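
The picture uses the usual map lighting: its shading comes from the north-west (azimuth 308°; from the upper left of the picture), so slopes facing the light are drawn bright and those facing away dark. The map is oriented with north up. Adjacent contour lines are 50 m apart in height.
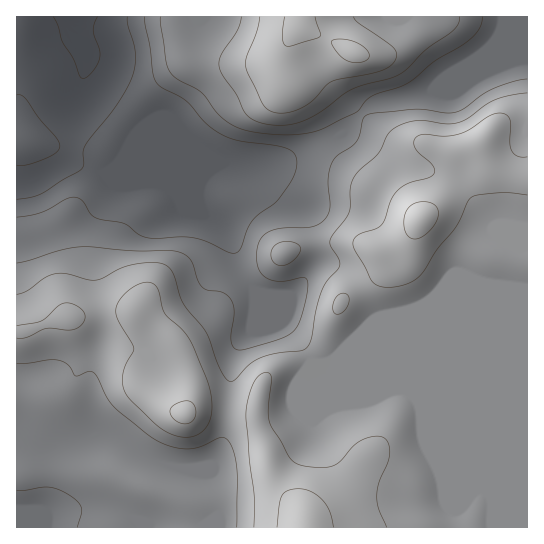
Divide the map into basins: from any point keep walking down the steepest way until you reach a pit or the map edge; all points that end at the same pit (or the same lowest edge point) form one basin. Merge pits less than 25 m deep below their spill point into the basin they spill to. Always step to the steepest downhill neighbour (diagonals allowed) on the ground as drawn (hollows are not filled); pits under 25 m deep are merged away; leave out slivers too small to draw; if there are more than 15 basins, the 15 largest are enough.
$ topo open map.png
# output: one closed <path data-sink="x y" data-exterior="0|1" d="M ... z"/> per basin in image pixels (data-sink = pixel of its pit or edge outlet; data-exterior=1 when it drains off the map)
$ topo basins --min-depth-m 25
<path data-sink="77 17" data-exterior="1" d="M418 16l-402 1 0 314 13 0 36-14 12 0 26-5 23 0 8-1 3-3-1 7 4 14 0 22-4 15 0 11 4 10 19 16 23 10 11-2 22 0 14 2 28-1 2 18 12 44 6 12 24 25 4 17 223-1 0-406-18 0-9 3-7 4-16 17-15 4-18 0-22-6-24-2-17-9-20-17-14-16-11-20 2-13 8-13 7-1 12 4 15 0 16-7 19-16 3-6z"/><path data-sink="17 510" data-exterior="1" d="M135 309l-9 3-23 0-26 5-12 0-36 14-13 2 0 194 287 1 1-10-3-7-24-25-6-12-12-44-2-18-28 1-14-2-22 0-11 2-23-10-19-16-4-10 0-11 4-15 0-22z"/><path data-sink="502 17" data-exterior="1" d="M527 16l-108 0 0 11-3 6-19 16-16 7-15 0-12-4-7 1-10 17 2 13 9 16 9 11 18 17 18 12 13 4 17 0 22 6 18 0 12-2 23-22 12-4 18-2z"/>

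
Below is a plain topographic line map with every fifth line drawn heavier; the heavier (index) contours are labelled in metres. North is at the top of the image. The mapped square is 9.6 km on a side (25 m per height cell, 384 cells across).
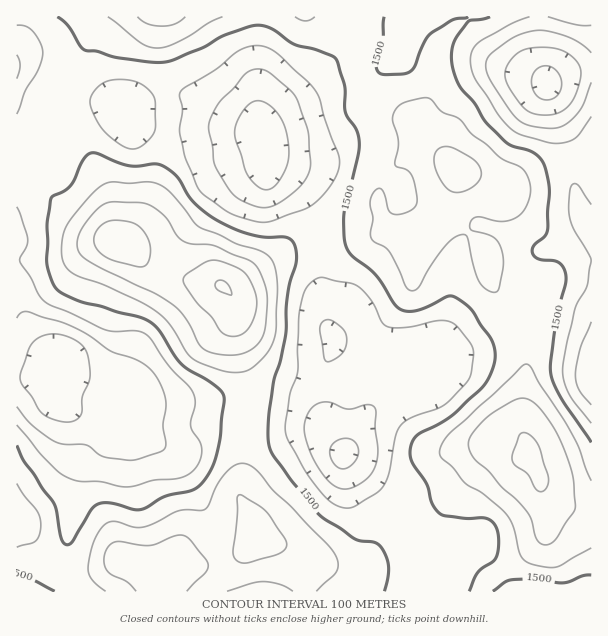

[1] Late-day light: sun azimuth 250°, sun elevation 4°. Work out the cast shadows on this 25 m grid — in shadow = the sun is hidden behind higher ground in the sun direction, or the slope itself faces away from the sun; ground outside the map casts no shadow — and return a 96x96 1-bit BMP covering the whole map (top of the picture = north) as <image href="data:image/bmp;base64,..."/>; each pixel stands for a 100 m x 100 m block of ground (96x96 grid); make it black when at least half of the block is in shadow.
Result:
<image width="96" height="96" href="data:image/bmp;base64,Qk2+BAAAAAAAAD4AAAAoAAAAYAAAAGAAAAABAAEAAAAAAIAEAAATCwAAEwsAAAIAAAAAAAAA////AAAAAAAAAAAfAAB4BxAAwAAAAAAfgAB/x/gAwAAAAAA/4AA/x/gAAAAAAAAf8AA///wAAAgAAAAf8AA///4AABwCAA4f8AB///4AABgHgD8f8AD///4AABgPwH+f8B////4AADwfwH+f8D////4AAD8f4H/f8H////8AAH8/8P/P8H////+AAH8/8P/P4P/////AAD//+P/PwP////+AAD///f+Pgf////8AAH////+OAf////4AAH////+cA/////wAAH/////4A/////wAAP/////4B/////wAAP/////4B/////wAAP/////8B/////wAAP/////+B/////gAAf/////+A/////AAAf//////A////+AAA///////A////+AAA///////Af///8AAA//////+Af///8AAA//////8AP///+AAB//////4AP////AAB//////4AP////gAD//////wAP////4AD//////wAP////8AD//////gAP////8AD//////AAP////8AD/////+AAP////4AD////D4AAP///+AAD///8AAAAP///8AAB///4AAAAP///+AAB///4AAAAf///+AAB///wAAAAf////gAB///wAAAAf////gAB///wAAAAf////wAB///gAAAAf////gAA//+AAAAA////+AAA//4AAAAA////gAAA//gAAAAB////AAAA//AAAAAB////AAAAf+AAAAAB////AAAAf8AAAAAB////gAAAP8AAAAAB////gwAEP8AAAAAB////h8AeP+AAAAAD////h+A/P+AAAAAH////x+A/n8AAAAAP////x/A//8AAAEAf////5/A//8AAAPAf////5/B//8AAAfg/////++B//8AAA/4//////+B//8AAB////////+B//8AAD////////+B//8AAH/////////Af/8AAP////////vgH/8AAP////////n4D/8AAP////////x4D/8AAP////////wAD/8AAP////////wAD/8AAP//////x/AAD/8AAP//////h8AAD/8AAP//////gwAAP/8GAP//////gAAc//8OAP//////wAAf//8OAf//////4AA///8eA///////8AA///8eB///////8AB///8MB///////+AD///8AD///////+AH///8AD///////4AH///8AH///////gAf///8AP/8////8AA////8AP/4////wAA////8B//4////gAB////8D//4///+AAA////8D//w///8AAA////8D//g///4AAAf///8B//AD//gAAAf///8A/+AAf/AAAAf///8AA4AAP+AAAAP///8AAAAAP8AAOAP///8AAAAAP4AAPgP///8AAAAAPwAAPwH///8AAAAAfgAAPwH///8AAAAAfAAAH4H///8AAAAAcAAAD4D///8AAAAHgAAMD8B///8AAAAPgAAcD8A///8AAAAPwAA+B8AB//AAAAAfwAB+B8AA/4A="/>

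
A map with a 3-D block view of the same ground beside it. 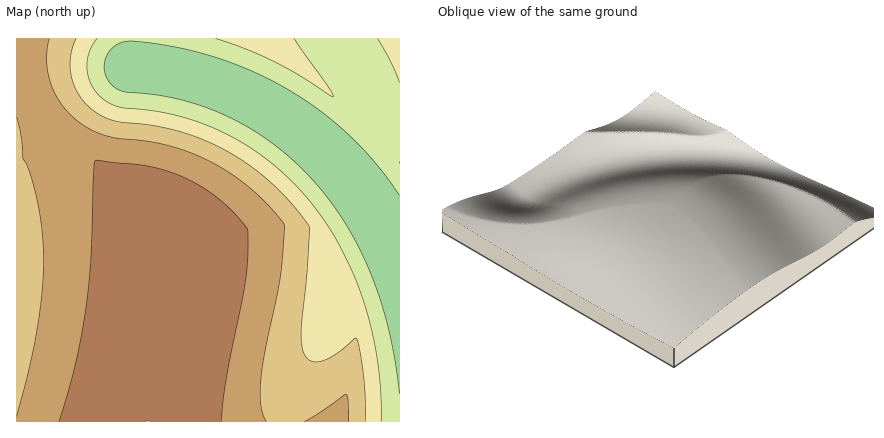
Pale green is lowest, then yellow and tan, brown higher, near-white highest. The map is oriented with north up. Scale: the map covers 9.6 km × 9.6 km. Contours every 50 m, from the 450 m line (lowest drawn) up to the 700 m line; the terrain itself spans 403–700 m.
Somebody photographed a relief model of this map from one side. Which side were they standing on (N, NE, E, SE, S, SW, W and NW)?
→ SW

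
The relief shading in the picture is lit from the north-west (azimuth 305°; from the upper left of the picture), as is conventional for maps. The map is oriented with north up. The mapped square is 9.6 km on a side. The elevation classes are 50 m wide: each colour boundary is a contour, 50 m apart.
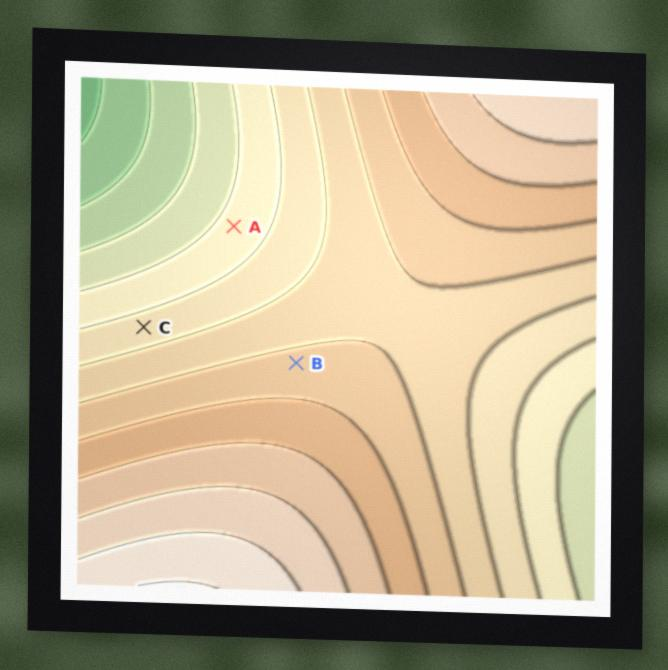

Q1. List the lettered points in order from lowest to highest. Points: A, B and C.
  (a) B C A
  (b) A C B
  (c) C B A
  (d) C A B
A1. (b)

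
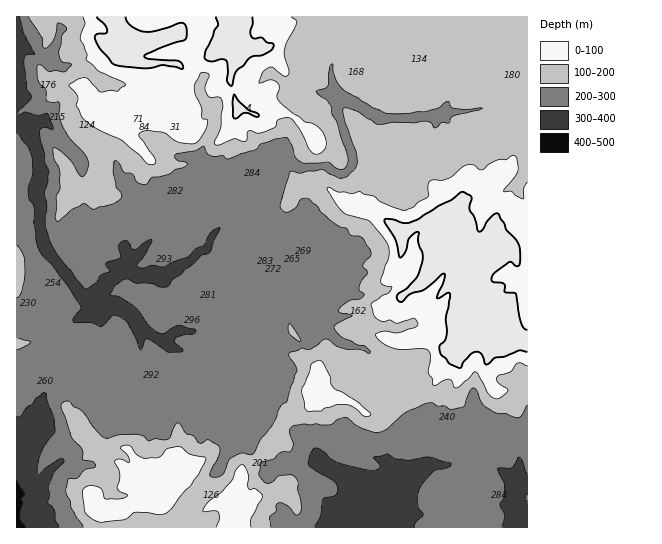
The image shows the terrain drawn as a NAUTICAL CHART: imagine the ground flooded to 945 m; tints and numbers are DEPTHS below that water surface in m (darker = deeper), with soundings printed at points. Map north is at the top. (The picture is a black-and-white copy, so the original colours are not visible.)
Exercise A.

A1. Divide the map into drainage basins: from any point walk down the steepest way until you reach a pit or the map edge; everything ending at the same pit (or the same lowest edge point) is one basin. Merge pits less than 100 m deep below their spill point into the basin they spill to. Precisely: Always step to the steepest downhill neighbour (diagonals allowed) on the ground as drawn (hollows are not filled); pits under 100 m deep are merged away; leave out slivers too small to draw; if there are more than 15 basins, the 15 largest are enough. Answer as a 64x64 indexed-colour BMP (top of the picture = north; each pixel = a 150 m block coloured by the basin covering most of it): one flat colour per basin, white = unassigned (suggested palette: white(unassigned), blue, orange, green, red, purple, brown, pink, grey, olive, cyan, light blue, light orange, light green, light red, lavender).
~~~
<image width="64" height="64" href="data:image/bmp;base64,Qk12CAAAAAAAAHYAAAAoAAAAQAAAAEAAAAABAAQAAAAAAAAIAAATCwAAEwsAABAAAAAAAAAA////ALR3HwAOf/8ALKAsACgn1gC9Z5QAS1aMAMJ34wB/f38AIr28AM++FwDox64AeLv/AIrfmACWmP8A1bDFABERERERERERERERERERMzMzMzMzMzMzMzMzMzMzMzMzEREREREREREREREREREzMzMzMzMzMzMzMzMzMzMzMzMREREREREREREREREREzMzMzMzMzMzMzMzMzMzMzMzMxERERERERERERERERETMzMzMzMzMzMzMzMzMzMzMzMzERERERERERERERERERMzMzMzMzMzMzMzMzMzMzMzMzMRERERERERERERERERETMzMzMzMzMzMzMzMzMzMzMzMxERERERERERERERERERMzMzMzMzMzMzMzMzMzMzMzMzEREREREREREiIREREREzMzMzMzMzMzMzMzMzMzMzMzMREREREREREiIiIiERIiIzMzMzMzMzMzMzMzMzMzMzMxEREREREREiIiIiIiIiIiMzMzMzMzMzMzMzMzMzMzMzEREREREiIiIiIiIiIiIiIiMzMzMzMzMzMzMzMzMzMzMREREREiIiIiIiIiIiIiIiIzMzMzMzMzMzMzMzMzMzMxEREREiIiIiIiIiIiIiIiIjMzMzMzMzMzMzMzMzMzMzEREREiIiIiIiIiIiIiIiIiIzMzMzMzMzMzMzMzMzMzMRERESIiIiIiIiIiIiIiIiIiIzMzMxETMzMzMzMzMzMxERESIiIiIiIiIiIiIiIiIiIiMzMxERETMzMzMzMzMzERERIiIiIiIiIiIiIiIiIiIiIzERERERETMzMzMzMxERERIiIiIiIiIiIiIiIiIiIiIiERERERERETMzMzERERERIiIiIiIiIiIiIiIiIiIiIiIREREREREREzMzMRERERIiIiIiIiIiIiIiIiIiIiIiIhERERERERETMzMxERESIiIiIiIiIiIiIiIiIiIiIiIiEREREREREREzMzERESIiIiIiIiIiIiIiIiIiIiIiIiIhERERERERERMzMRERIiIiIiIiIiIiIiIiIiIiIiIiIiERERERERERETMxEREiIiIiIiIiIiIiIiIiIiIiIiIiIhERERERERERERERESIiIiIiIiIiIiIiIiIiIiIiIiIiIREiERERERERERERIiIiIiIiIiIiIiIiIiIiIiIiIiIiIiIREREREREREREiIiIiIiIiIiIiIiIiIiIiIiIiIiIiIhERERERERERESIiIiIiIiIiIiIiIiIiIiIiIiIiIiIiERERERERERERIiIiIiIiIiIiIiIiIiIiIiIiIiIiIiIhEREREREREREiIiIiIiIiIiIiIiIiIiIiIiIiIiIiIiIRERERERERESIiIiIiIiIiIiIiIiIiIiIiIiIiIiIiIRERERERERERIiIiIiIiIiIiIiIiIiIiIiIiIiIiIiIhEREREREREREiIiIiIiIiIiIiIiIiIiIiIiIiIiIiIiERERERERERESIiIiIiIiIiIiIiIiIiIiIiIiIiIiIiIhERERERERERIiIiIiIiIiIiIiIiIiIiIiIiIiIiIiIiEREREREREREiIiIiIiIiIiIiIiIiIiIiIiIiIiIiIiIRERERERERESIiIiIiIiIiIiIiIiIiIiIiIiIiIiIiIhERERERERERIiIiIiIiIiIiIiIiIiIiIiIiIiIiIiIhEREREREREREiIiIiIiIiIiIiIiIiIiIiIiIiIiIiIhERERERERERESIiIiIiIiIiIiIiIiIiIiIiIiIiIiIRERERERERERERIiIiIiIiIiIiIiIiIiIiIiIiIiIhEREREREREREREREiIiIiIiIiIiIiIiIiIiIiIiIiIhERERERERERERERESIiIiIiIiIiIiIiIiIiIiIiIiIhERERERERERERERERIiIiIiIiIiIiIiIiIiIiIiIiIREREREREREREREREREiIiIiIiIiIiIiIiIiIiIiIiIhERERERERERERERERESIiIiIiIiIiIiIiIiIiIiIiIiERERERERERERERERERIiIiIiIiIiIiIiIiIiIiIiIiIREREREREREREREREREiIiIiIiIiIiIiIiIiIiIiIiIhERERERERERERERERESIiIiIiIiIiIiIiIiIiIiIiIiERERERERERERERERERIiIiIiIiIiIiIiESESIiIiIiIREREREREREREREREREiIiIiIiIRIiIiEREREiIiIiIRERERERERERERERERESIiIiIiERERERERERESIiIiERERERERERERERERERERIiIiIiEREREREREREREREhEREREREREREREREREREREiIiIiIRERERERERERERERERERERERERERERERERERESIiIiIhERERERERERERERERERERERERERERERERERERIiIiIiEREREREREREREREREREREREREREREREREREREiIiIiIRERERERERERERERERERERERERERERERERERESIiIiIiERERERERERERERERERERERERERERERERERERIiIiIiIiEREREREREREREREREREREREREREREREREREiIiIiIiIRERERERERERERERERERERERERERERERERESIiIiIiIRERERERERERERERERERERERERERERERERERIiIiEREREREREREREREREREREREREREREREREREREREiIhERERERERERERERERERERERERERERERERERERERESIhERERERERERERERERERERERERERERERERERERERER"/>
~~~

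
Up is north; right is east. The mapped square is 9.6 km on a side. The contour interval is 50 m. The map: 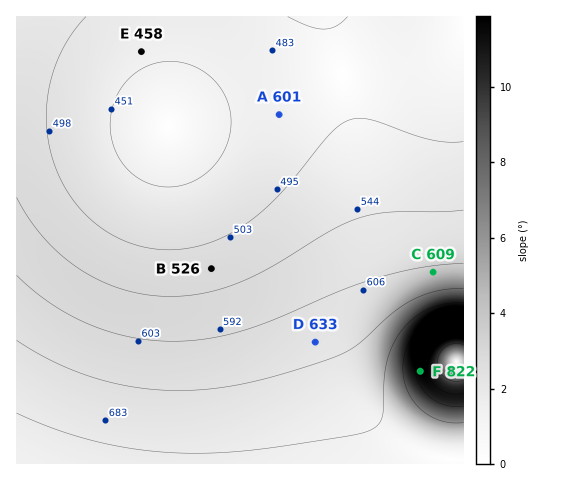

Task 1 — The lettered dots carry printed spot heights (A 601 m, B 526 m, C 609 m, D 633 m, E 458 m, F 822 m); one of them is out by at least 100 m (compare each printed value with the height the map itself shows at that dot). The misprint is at A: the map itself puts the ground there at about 476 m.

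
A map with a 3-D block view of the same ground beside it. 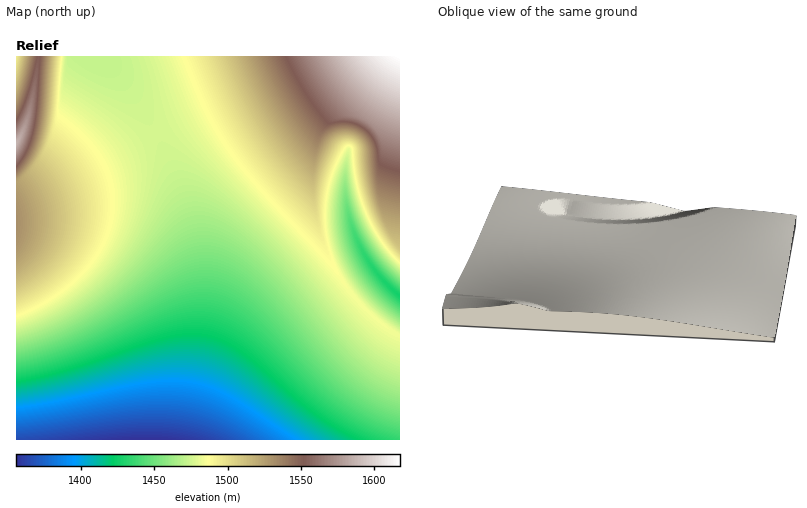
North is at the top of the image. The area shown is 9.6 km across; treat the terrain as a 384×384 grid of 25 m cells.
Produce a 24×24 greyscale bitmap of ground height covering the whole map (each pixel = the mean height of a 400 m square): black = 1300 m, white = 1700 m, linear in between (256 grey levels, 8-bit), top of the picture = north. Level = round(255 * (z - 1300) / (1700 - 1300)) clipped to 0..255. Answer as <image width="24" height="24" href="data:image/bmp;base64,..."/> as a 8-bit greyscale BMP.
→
<image width="24" height="24" href="data:image/bmp;base64,Qk12BgAAAAAAADYEAAAoAAAAGAAAABgAAAABAAgAAAAAAEACAAATCwAAEwsAAAABAAAAAAAAAAAAAAEBAQACAgIAAwMDAAQEBAAFBQUABgYGAAcHBwAICAgACQkJAAoKCgALCwsADAwMAA0NDQAODg4ADw8PABAQEAAREREAEhISABMTEwAUFBQAFRUVABYWFgAXFxcAGBgYABkZGQAaGhoAGxsbABwcHAAdHR0AHh4eAB8fHwAgICAAISEhACIiIgAjIyMAJCQkACUlJQAmJiYAJycnACgoKAApKSkAKioqACsrKwAsLCwALS0tAC4uLgAvLy8AMDAwADExMQAyMjIAMzMzADQ0NAA1NTUANjY2ADc3NwA4ODgAOTk5ADo6OgA7OzsAPDw8AD09PQA+Pj4APz8/AEBAQABBQUEAQkJCAENDQwBEREQARUVFAEZGRgBHR0cASEhIAElJSQBKSkoAS0tLAExMTABNTU0ATk5OAE9PTwBQUFAAUVFRAFJSUgBTU1MAVFRUAFVVVQBWVlYAV1dXAFhYWABZWVkAWlpaAFtbWwBcXFwAXV1dAF5eXgBfX18AYGBgAGFhYQBiYmIAY2NjAGRkZABlZWUAZmZmAGdnZwBoaGgAaWlpAGpqagBra2sAbGxsAG1tbQBubm4Ab29vAHBwcABxcXEAcnJyAHNzcwB0dHQAdXV1AHZ2dgB3d3cAeHh4AHl5eQB6enoAe3t7AHx8fAB9fX0Afn5+AH9/fwCAgIAAgYGBAIKCggCDg4MAhISEAIWFhQCGhoYAh4eHAIiIiACJiYkAioqKAIuLiwCMjIwAjY2NAI6OjgCPj48AkJCQAJGRkQCSkpIAk5OTAJSUlACVlZUAlpaWAJeXlwCYmJgAmZmZAJqamgCbm5sAnJycAJ2dnQCenp4An5+fAKCgoAChoaEAoqKiAKOjowCkpKQApaWlAKampgCnp6cAqKioAKmpqQCqqqoAq6urAKysrACtra0Arq6uAK+vrwCwsLAAsbGxALKysgCzs7MAtLS0ALW1tQC2trYAt7e3ALi4uAC5ubkAurq6ALu7uwC8vLwAvb29AL6+vgC/v78AwMDAAMHBwQDCwsIAw8PDAMTExADFxcUAxsbGAMfHxwDIyMgAycnJAMrKygDLy8sAzMzMAM3NzQDOzs4Az8/PANDQ0ADR0dEA0tLSANPT0wDU1NQA1dXVANbW1gDX19cA2NjYANnZ2QDa2toA29vbANzc3ADd3d0A3t7eAN/f3wDg4OAA4eHhAOLi4gDj4+MA5OTkAOXl5QDm5uYA5+fnAOjo6ADp6ekA6urqAOvr6wDs7OwA7e3tAO7u7gDv7+8A8PDwAPHx8QDy8vIA8/PzAPT09AD19fUA9vb2APf39wD4+PgA+fn5APr6+gD7+/sA/Pz8AP39/QD+/v4A////AC4tLCspKCgnJycoKiwvMzc8QEVJTlJVWDc2NDMyMC8uLi4vMTM2Oj5CR0xQVVlcX0E/Pjw6ODc2NTU1Nzk8QERITVJWW19iZUtJR0VDQD89PDw8PT9CRUlOUldcYGRnaVZTUU5LSUZEQ0JCQ0RHSk5TV1xgZGhrbmBdWldUUU5LSUhISElMT1NXW2BkaGxvcWpnY19cWFVSUE5NTU5QU1dbX2RobG9ydHNwbGdjX1xYVlRSUlNVV1tfY2drb3J0bHx4c29qZmJeW1lXV1dZW15iZmpucnRrXYN/enVwbGdjYF1cW1tcX2JlaW1xdGxdVYmFgHt2cWxoZGJgX19gYmVpbXF1cWJXY46JhH96dXBsaGVjYmJkZmlscHR3alphdpCMh4F8d3Nua2hmZWVnaWxwdHh2ZVxwhJGNiIN+eXRwbWppaGhqbXB0eHx0YmZ+jJGMh4N+eXVybmxramttcHR4fIB0Y3GJko+LhoJ9eXVyb25tbW5wc3d8gIR2Z3mRmI+IhIB8eHVycG9ub3Bzd3uAhYh7bX+XnpyHgX16d3RycG9vcXN2en+Eio6Cc4OcpKqNfnp3dXNxcHBxcnV5fYOIjpSMfoihqqyUfHd1c3FwcHBydHd8gYaMk5mblp6ssaWZfHRzcXBwcHFzdnl+hIqRl56kqq+0t5ucfXJwb29vcHF0d3yBh46UnKKpr7W5vZOcfnBvbm5vcHJ1eX6EipGYoKeutLq/woycgW5ubW5vcXN2e4CGjZScpKuyub/Dxw=="/>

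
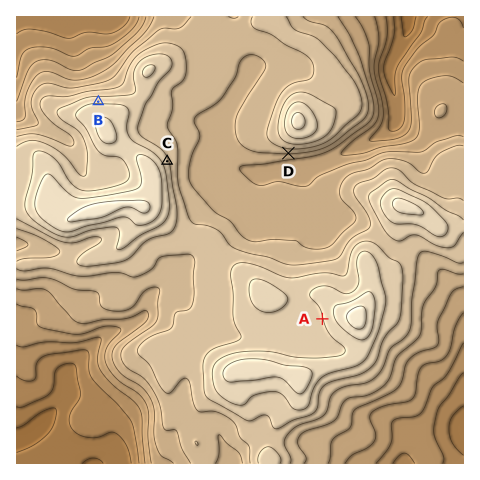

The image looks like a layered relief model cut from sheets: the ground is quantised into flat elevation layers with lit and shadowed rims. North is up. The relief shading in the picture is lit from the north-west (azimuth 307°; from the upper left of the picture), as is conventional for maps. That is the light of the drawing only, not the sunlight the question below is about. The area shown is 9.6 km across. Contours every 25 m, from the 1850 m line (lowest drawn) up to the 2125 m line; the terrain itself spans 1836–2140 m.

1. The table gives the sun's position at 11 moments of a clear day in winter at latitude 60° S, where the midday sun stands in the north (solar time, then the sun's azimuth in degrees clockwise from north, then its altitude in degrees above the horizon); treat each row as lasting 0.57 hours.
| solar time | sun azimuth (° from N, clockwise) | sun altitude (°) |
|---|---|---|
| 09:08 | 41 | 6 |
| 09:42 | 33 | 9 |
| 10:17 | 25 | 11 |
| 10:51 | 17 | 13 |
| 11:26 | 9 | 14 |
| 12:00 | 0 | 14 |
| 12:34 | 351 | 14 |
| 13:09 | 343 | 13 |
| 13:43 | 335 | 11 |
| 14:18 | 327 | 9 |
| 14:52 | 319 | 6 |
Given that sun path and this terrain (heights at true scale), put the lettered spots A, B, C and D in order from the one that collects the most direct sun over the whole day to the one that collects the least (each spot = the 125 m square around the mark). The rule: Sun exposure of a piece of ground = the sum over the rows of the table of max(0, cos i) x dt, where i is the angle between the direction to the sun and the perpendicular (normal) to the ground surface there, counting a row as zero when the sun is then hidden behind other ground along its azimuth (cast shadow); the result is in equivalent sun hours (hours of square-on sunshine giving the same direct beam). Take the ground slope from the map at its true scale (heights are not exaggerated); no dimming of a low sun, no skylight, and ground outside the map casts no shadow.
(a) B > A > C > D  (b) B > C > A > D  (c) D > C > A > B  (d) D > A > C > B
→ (b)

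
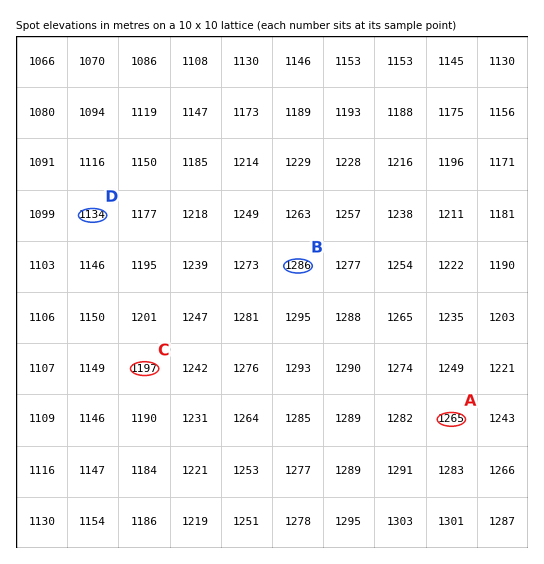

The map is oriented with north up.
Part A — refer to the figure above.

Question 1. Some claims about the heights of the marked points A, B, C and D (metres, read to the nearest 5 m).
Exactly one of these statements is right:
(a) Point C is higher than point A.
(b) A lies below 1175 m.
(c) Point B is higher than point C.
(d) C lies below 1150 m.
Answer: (c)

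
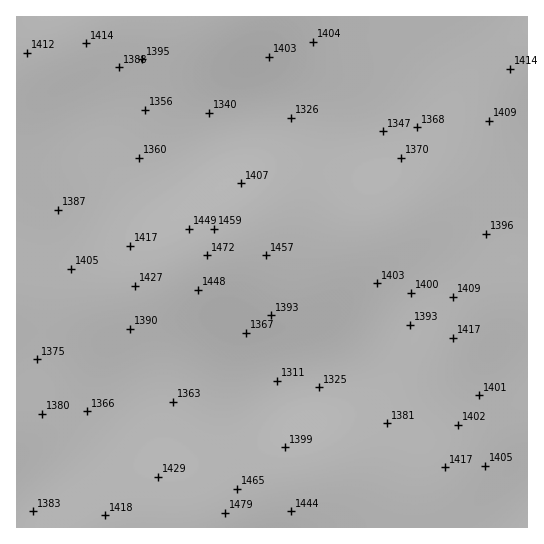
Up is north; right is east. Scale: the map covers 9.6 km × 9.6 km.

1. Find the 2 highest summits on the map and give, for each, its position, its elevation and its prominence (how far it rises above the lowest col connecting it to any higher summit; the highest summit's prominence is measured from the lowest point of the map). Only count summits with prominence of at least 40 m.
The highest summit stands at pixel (225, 513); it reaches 1479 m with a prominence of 168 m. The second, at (207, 255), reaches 1472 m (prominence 69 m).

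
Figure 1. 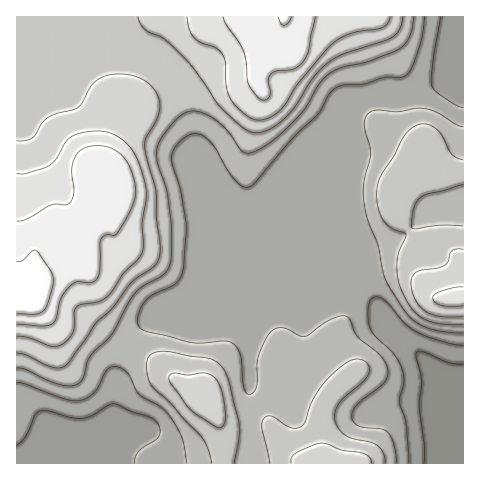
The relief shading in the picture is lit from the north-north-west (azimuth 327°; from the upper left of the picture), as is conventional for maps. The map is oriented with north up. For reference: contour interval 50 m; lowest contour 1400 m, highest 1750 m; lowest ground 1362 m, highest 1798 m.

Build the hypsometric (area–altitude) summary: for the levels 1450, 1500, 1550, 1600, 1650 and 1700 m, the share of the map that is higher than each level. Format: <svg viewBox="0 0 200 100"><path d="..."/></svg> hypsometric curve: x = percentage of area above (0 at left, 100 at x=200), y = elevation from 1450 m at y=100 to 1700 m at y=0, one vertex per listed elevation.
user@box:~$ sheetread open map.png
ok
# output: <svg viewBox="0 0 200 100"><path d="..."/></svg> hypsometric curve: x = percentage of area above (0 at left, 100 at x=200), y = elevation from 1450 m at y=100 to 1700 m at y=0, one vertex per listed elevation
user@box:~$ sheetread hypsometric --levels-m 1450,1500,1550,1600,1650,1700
<svg viewBox="0 0 200 100"><path d="M182 100l-53-20-36-20-40-20-22-20-15-20"/></svg>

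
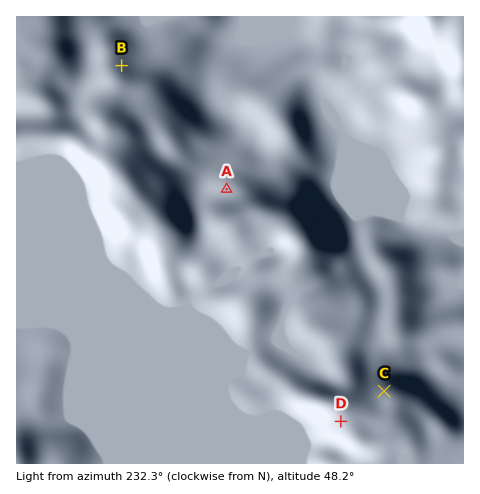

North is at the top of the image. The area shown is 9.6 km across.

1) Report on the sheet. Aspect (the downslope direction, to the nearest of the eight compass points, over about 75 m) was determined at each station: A NW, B NE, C N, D SW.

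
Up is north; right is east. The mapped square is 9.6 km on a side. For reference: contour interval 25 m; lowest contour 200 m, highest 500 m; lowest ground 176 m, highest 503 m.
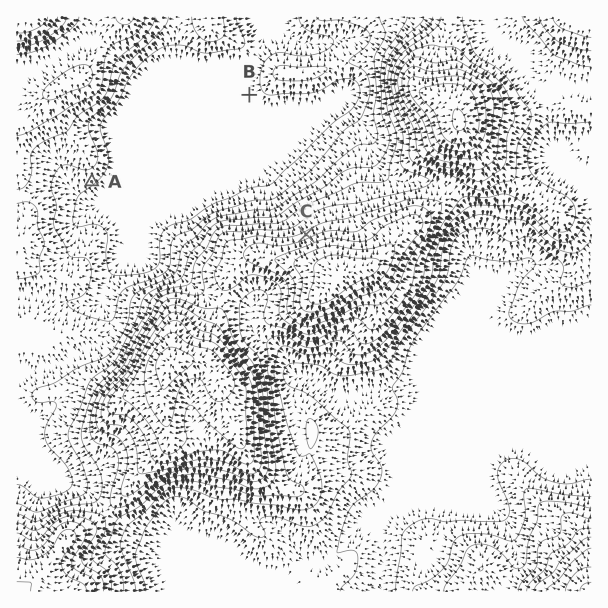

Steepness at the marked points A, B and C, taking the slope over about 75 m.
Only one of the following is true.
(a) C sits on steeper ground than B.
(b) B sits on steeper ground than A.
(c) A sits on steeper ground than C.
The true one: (a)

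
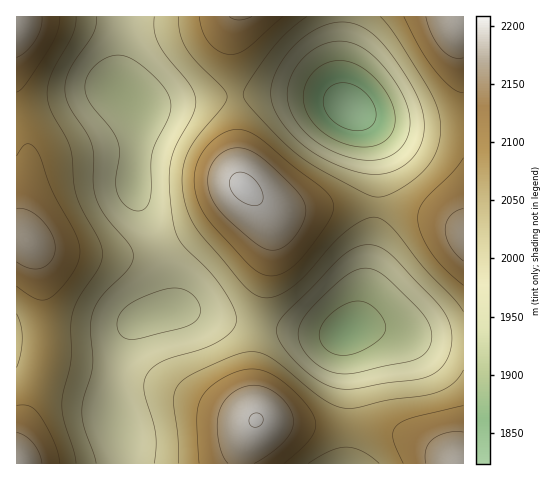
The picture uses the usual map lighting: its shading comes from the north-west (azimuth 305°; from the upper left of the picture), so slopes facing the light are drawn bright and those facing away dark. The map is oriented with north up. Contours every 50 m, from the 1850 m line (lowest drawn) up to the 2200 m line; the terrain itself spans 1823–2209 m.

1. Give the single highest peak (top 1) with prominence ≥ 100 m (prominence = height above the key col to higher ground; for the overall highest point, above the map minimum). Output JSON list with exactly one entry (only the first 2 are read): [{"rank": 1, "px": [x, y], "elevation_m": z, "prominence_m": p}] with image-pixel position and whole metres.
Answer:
[{"rank": 1, "px": [244, 187], "elevation_m": 2209, "prominence_m": 386}]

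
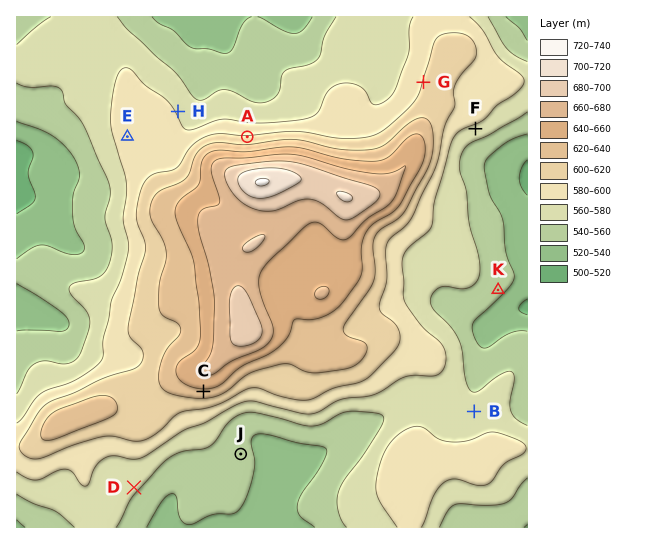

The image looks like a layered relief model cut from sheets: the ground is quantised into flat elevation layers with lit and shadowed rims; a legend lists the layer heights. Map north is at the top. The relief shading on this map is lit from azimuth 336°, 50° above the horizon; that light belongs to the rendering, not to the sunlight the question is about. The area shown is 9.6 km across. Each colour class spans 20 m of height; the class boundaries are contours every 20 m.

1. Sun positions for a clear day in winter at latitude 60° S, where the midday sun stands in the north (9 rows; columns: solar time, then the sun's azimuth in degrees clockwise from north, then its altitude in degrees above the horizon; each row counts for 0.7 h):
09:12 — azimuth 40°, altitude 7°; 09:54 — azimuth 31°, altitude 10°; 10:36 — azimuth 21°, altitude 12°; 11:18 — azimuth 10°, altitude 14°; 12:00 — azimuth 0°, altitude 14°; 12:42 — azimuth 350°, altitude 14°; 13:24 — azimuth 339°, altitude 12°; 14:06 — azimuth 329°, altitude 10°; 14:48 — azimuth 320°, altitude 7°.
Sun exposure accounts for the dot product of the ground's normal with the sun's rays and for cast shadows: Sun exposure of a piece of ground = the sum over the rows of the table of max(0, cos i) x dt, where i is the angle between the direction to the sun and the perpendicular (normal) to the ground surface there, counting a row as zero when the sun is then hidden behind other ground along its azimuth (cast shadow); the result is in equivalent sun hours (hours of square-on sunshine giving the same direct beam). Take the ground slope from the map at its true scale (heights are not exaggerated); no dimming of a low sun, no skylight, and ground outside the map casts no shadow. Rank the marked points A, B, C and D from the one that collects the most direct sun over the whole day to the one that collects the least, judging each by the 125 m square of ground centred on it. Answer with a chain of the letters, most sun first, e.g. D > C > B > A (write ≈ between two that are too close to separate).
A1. A > B ≈ D > C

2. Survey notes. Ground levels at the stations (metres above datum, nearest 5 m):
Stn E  585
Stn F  575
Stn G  600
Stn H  580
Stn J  545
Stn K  545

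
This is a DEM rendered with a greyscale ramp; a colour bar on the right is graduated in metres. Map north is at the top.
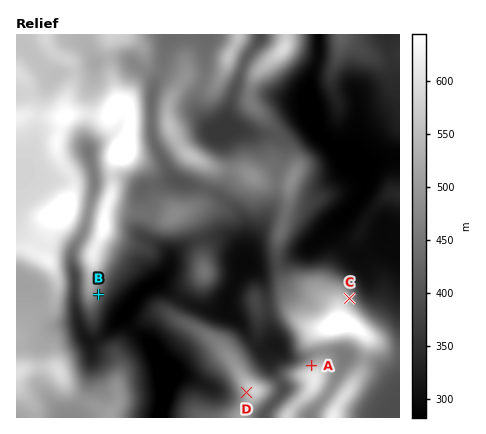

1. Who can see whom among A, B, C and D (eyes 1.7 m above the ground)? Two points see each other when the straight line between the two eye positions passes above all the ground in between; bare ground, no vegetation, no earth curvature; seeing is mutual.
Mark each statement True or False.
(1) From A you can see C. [False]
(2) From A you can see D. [False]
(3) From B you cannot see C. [True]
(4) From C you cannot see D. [True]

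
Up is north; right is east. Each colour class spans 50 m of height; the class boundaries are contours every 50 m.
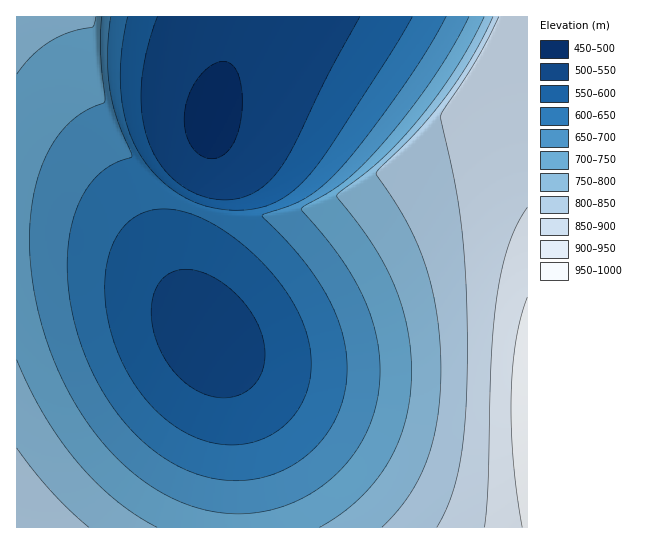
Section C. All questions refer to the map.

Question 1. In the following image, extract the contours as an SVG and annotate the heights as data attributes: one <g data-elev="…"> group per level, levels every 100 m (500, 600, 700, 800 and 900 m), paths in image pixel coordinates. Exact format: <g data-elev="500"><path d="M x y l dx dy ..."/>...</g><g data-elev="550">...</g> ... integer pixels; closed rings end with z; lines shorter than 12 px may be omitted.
<g data-elev="500"><path d="M207 158l-10-6-9-11-4-16 1-18 6-18 11-16 12-9 7-2 5 0 8 5 6 14 2 20-2 22-5 16-7 12-10 7z"/></g><g data-elev="600"><path d="M226 445l-17-3-16-6-16-9-16-12-14-14-13-18-11-18-9-22-6-21-3-23 0-21 3-19 6-17 8-13 11-10 13-7 19-3 21 3 23 10 24 15 24 20 21 24 16 24 11 24 5 22 1 22-5 20-9 18-14 15-17 11-19 7z"/><path d="M412 17l-21 35-56 87-28 39-16 15-18 10-17 6-21 1-16-1-16-4-24-11-23-19-18-24-12-29-5-31 0-36 7-38"/></g><g data-elev="700"><path d="M469 17l-16 30-20 32-24 33-27 33-19 20-18 16-44 28 30 36 18 25 14 27 10 26 6 28 1 28-4 27-9 25-10 18-12 16-15 14-16 13-17 9-19 7-20 4-20 2-31-4-30-10-30-16-28-23-24-28-22-34-18-37-14-40-7-33-4-34 0-32 4-29 10-33 15-27 10-11 10-8 26-13-4-49 1-36"/></g><g data-elev="800"><path d="M89 527l-38-36-34-43"/><path d="M493 17l-22 41-26 40-27 32-42 43 1 2 30 48 18 40 11 47 5 53-1 27-2 25-4 23-7 21-8 19-10 17-12 17-15 15"/></g><g data-elev="900"><path d="M527 207l-10 18-9 21-7 25-5 31-5 56-3 124-4 45"/></g>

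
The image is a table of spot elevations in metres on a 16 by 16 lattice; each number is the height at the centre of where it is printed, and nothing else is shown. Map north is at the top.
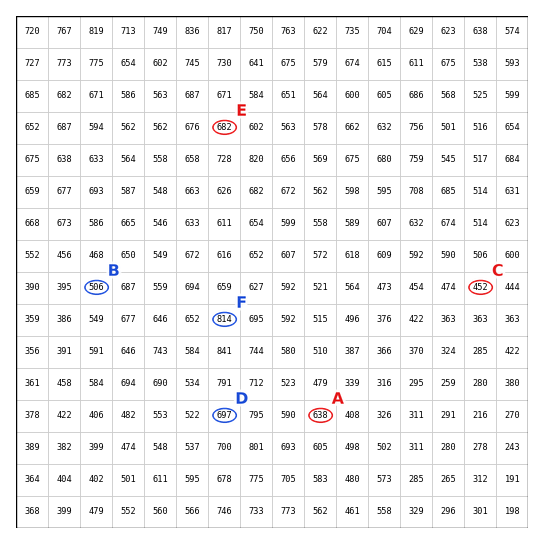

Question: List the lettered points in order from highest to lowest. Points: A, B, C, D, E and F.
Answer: F D E A B C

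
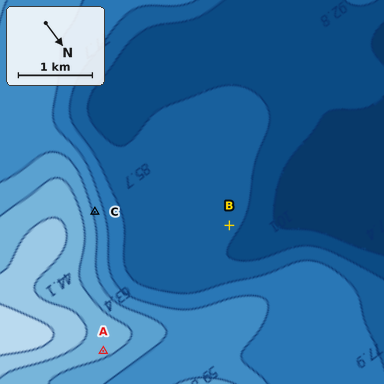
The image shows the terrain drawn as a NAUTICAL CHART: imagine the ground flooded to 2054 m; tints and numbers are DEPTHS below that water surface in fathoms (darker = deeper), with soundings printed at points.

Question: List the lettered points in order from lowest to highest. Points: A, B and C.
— B C A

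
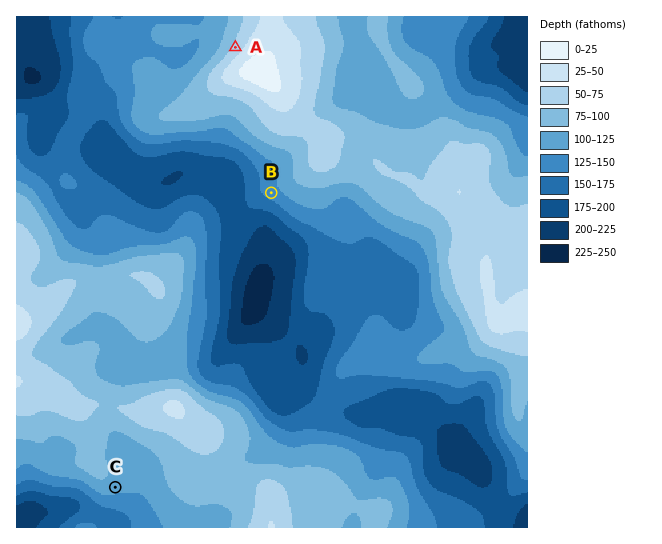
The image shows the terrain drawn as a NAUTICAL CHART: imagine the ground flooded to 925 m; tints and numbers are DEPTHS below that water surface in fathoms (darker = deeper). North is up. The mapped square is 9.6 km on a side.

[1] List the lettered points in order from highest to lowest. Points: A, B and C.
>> A C B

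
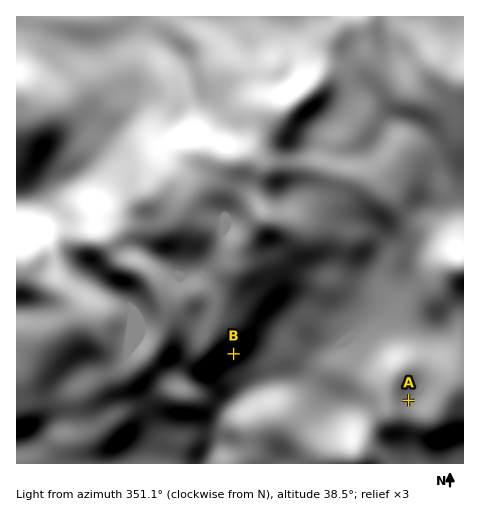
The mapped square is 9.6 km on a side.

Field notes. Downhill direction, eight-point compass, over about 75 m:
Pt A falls E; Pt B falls SE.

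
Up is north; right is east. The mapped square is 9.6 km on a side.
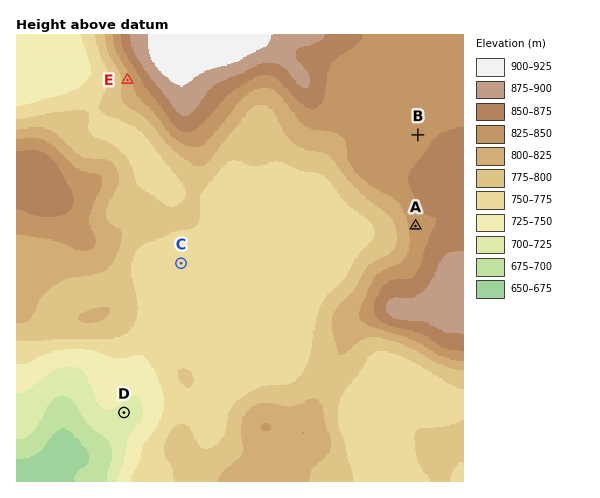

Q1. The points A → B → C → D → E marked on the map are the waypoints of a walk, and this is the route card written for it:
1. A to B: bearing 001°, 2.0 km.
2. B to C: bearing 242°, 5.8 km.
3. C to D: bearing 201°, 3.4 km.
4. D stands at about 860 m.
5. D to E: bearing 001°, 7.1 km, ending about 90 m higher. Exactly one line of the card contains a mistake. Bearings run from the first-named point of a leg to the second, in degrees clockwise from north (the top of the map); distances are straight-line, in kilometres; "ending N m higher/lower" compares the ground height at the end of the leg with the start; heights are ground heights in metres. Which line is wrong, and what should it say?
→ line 4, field height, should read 720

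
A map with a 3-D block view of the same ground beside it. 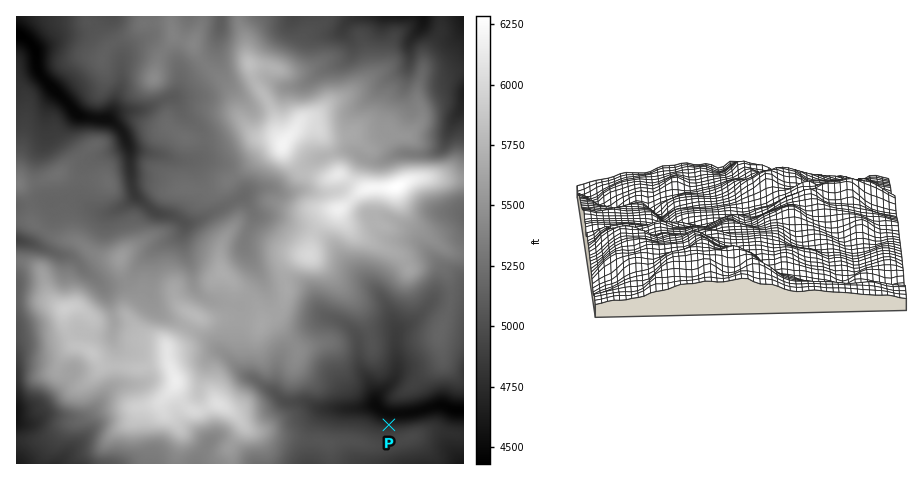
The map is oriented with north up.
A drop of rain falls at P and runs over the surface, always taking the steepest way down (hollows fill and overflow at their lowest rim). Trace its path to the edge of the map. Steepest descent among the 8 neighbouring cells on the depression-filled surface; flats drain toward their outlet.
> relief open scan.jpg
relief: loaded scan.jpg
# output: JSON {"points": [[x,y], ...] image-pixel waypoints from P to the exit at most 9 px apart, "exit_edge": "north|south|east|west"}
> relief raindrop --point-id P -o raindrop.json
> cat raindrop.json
{"points": [[389, 425], [389, 416], [396, 413], [405, 413], [414, 412], [424, 410], [433, 406], [442, 405], [452, 409], [461, 410], [463, 410]], "exit_edge": "east"}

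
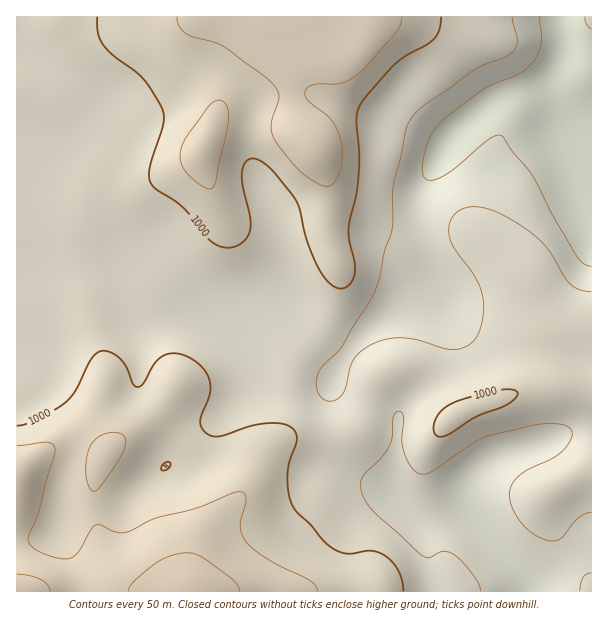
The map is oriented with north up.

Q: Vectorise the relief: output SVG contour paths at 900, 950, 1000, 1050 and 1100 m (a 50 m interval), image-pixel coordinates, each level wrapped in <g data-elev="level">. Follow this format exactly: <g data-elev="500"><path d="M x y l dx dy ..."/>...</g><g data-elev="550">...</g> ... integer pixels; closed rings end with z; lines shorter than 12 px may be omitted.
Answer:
<g data-elev="900"><path d="M591 266l-7-2-8-8-24-41-19-39-20-24-12-16-4-1-8 4-32 28-16 10-12 3-4-2-2-4 0-12 4-16 5-13 8-10 42-33 11-6 26-10 8-6 7-8 5-9 2-9-1-25"/><path d="M585 17l2 8 4 4"/></g><g data-elev="950"><path d="M481 591l-2-6-4-7-19-22-6-3-6-2-15 7-6-2-48-43-11-15-3-10 1-9 4-6 17-17 6-10 3-9 1-20 3-5 5 0 2 4-1 25 4 17 7 11 9 5 10-3 39-27 17-8 52-12 15 0 12 2 4 3 1 5-5 12-12 11-27 12-11 8-7 12 1 14 6 13 10 13 12 8 12 4 9-2 19-21 6-4 6-2"/><path d="M591 573l-4 1-4 4-3 13"/><path d="M591 292l-12-2-9-6-25-39-11-10-13-10-18-10-15-6-14-2-10 1-7 4-5 6-3 7 0 8 4 13 22 30 7 18 2 12-1 12-3 12-5 9-10 8-12 3-9-2-36-10-15 0-13 3-15 7-10 9-5 9-5 23-6 9-6 3-6 0-5-3-4-6-2-11 3-10 23-24 28-47 7-15 8-34 7-20 1-46 8-29 5-25 3-9 5-8 8-7 49-35 12-7 23-8 7-6 3-4 1-6-5-24"/></g><g data-elev="1000"><path d="M403 591l-1-10-3-9-5-8-7-7-7-4-8-2-22 3-14-4-12-8-13-17-17-16-4-11-3-16 2-18 8-24-1-7-4-5-11-5-18 1-47 13-6-1-6-5-3-5-1-6 10-25 0-14-3-7-6-8-15-10-13-3-11 3-8 9-11 19-6 3-5-4-5-15-7-9-10-7-6-1-5 1-9 8-13 29-11 13-11 8-23 12-15 4"/><path d="M162 470l-1-2 3-4 3-2 3 0 1 3-2 3z"/><path d="M439 437l11-3 27-18 32-12 8-8 0-4-7-3-13 1-33 9-15 6-9 8-5 9-1 10 2 3z"/><path d="M97 17l1 16 5 12 11 11 29 22 9 12 11 20 1 7-1 8-14 46 1 9 3 6 30 22 29 34 10 5 11 0 6-2 6-5 4-6 1-6 0-12-8-34 1-15 6-8 5-1 6 2 13 11 22 27 5 11 7 33 10 24 12 16 6 5 6 2 4-1 5-4 5-12 0-9-5-21-2-11 10-54 1-24-3-33 3-12 7-12 29-32 10-8 21-11 8-6 5-9 2-13"/></g><g data-elev="1050"><path d="M318 591l-3-6-5-4-41-21-14-9-9-9-4-8-2-9 6-28-3-5-3 0-9 2-36 15-40 9-29 14-10 0-15-7-5 0-6 6-12 21-8 6-11 0-18-6-11-7-2-8 11-25 15-57 1-8-2-3-6-2-30 4"/><path d="M92 491l4 0 5-5 21-31 4-14-2-4-3-3-8-2-9 2-8 5-6 7-3 12-1 13 2 12z"/><path d="M205 188l7 1 3-4 12-56 1-19-3-7-4-3-6 1-8 7-21 29-6 15 1 9 3 9 10 10z"/><path d="M177 17l2 9 6 7 7 4 21 5 11 4 39 29 10 9 4 6 2 6-8 27 1 9 3 8 15 21 12 12 15 10 10 3 8-4 5-11 2-15-1-15-8-18-7-9-18-13-3-6 0-5 4-4 6-2 27-1 15-8 11-10 27-32 6-9 1-7"/></g><g data-elev="1100"><path d="M50 591l-2-6-8-6-11-4-12-1"/><path d="M239 591l-1-4-4-6-25-19-12-7-11-2-15 3-15 7-21 18-5 6-1 4"/></g>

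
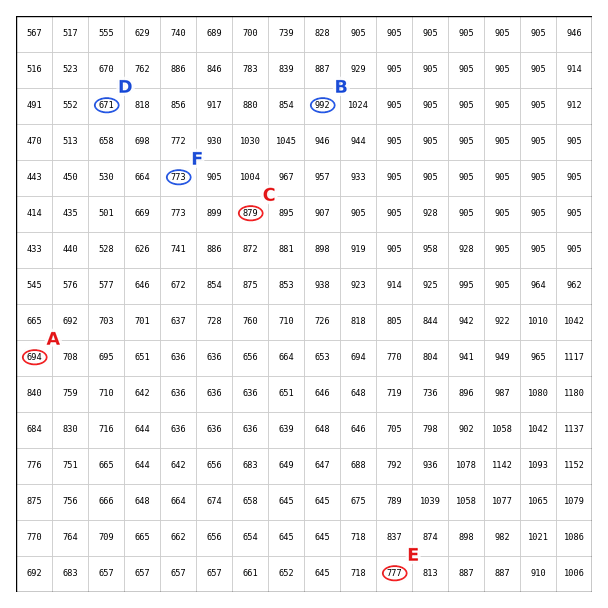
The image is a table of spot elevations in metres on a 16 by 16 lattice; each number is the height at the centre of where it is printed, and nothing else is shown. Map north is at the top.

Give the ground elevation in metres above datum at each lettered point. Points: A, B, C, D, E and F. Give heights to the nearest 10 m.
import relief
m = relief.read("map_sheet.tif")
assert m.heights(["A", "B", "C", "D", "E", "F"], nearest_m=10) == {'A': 690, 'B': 990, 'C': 880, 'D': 670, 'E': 780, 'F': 770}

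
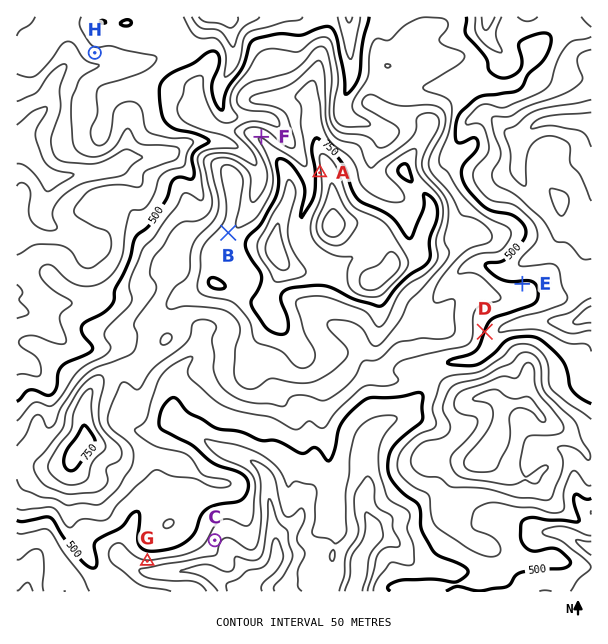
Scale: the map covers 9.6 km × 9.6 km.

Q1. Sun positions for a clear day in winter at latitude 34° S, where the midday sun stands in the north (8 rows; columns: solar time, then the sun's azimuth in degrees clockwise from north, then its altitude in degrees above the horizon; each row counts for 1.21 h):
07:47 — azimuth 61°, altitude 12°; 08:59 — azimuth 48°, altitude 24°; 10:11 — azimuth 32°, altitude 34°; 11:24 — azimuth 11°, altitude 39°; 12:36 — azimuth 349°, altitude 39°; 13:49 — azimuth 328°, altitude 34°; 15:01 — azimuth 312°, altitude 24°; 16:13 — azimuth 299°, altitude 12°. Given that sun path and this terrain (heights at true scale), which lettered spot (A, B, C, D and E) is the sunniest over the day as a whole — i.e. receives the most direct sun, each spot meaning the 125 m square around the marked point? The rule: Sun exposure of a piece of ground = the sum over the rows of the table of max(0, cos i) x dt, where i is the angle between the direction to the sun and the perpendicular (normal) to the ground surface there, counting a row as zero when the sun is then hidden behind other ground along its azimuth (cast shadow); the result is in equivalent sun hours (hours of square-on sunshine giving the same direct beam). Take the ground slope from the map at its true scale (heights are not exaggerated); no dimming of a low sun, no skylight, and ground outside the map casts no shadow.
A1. E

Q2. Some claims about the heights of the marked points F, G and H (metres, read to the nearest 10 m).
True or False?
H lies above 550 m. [False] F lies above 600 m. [True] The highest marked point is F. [True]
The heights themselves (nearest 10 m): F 700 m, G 440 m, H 430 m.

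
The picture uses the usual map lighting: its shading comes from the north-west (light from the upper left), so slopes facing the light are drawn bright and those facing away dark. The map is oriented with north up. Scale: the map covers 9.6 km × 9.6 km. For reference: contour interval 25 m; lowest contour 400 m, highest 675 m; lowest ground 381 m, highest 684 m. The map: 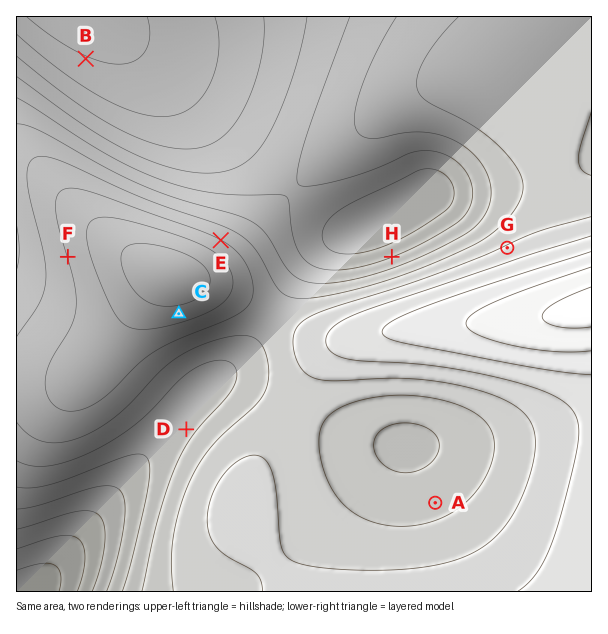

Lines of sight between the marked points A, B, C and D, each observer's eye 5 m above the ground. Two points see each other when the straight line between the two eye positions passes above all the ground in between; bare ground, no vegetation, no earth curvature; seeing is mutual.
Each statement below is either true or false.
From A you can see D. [false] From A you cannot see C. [false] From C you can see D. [true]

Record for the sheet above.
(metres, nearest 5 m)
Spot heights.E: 575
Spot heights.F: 575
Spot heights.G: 580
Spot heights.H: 500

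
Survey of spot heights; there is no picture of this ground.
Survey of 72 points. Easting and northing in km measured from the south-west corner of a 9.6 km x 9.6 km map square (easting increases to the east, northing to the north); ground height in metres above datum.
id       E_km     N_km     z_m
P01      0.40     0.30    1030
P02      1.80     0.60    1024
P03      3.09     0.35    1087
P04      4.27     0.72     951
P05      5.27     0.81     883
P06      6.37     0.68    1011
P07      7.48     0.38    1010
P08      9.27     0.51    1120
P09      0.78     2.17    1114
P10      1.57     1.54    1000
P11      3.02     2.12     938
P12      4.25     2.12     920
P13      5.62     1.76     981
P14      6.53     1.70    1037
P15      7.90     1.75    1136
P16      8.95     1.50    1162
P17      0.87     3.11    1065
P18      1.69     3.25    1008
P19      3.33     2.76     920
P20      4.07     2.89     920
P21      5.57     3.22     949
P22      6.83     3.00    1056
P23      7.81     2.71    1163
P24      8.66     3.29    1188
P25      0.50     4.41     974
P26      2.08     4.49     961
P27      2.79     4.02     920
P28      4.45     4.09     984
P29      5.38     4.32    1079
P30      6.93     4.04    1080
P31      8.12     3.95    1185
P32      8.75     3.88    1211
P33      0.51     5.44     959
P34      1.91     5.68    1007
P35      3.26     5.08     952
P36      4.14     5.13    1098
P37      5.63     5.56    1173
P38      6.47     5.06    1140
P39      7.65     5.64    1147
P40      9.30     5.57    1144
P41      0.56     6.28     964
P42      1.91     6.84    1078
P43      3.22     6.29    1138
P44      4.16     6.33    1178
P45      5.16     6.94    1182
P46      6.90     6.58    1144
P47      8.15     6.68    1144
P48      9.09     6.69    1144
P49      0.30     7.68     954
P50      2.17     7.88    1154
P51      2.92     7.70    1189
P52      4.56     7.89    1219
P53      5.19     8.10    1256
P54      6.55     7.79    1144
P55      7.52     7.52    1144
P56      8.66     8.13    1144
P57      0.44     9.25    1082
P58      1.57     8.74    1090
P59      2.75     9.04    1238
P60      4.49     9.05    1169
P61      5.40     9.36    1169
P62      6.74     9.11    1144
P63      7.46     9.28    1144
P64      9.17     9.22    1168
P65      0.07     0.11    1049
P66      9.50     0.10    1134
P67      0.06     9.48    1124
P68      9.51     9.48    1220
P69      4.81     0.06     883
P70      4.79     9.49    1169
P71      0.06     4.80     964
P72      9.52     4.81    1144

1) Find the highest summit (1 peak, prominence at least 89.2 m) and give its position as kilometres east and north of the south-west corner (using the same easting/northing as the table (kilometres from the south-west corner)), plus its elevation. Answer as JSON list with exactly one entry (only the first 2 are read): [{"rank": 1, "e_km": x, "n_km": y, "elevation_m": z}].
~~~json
[{"rank": 1, "e_km": 5.24, "n_km": 8.06, "elevation_m": 1257}]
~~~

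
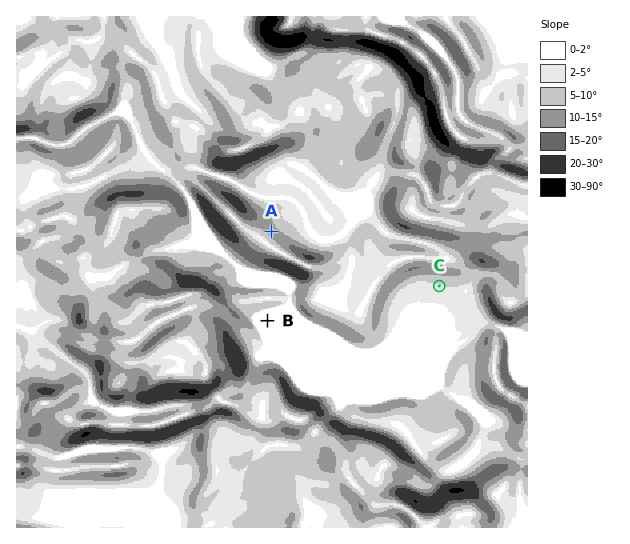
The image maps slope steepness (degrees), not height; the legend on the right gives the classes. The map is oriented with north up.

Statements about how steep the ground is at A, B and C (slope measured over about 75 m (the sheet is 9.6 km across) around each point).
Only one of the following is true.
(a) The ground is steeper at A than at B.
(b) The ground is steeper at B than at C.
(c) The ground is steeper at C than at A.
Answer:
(a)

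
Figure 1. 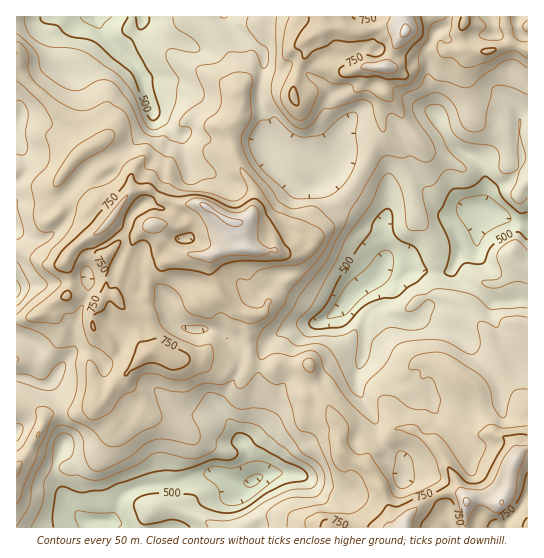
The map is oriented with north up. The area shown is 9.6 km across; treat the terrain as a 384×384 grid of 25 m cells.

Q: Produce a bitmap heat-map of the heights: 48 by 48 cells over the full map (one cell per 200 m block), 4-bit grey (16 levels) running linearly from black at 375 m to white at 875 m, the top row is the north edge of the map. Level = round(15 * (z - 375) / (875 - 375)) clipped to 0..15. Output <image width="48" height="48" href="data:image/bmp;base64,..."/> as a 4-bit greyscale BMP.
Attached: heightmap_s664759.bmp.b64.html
<image width="48" height="48" href="data:image/bmp;base64,Qk32BAAAAAAAAHYAAAAoAAAAMAAAADAAAAABAAQAAAAAAIAEAAATCwAAEwsAABAAAAAAAAAAAAAAABEREQAiIiIAMzMzAERERABVVVUAZmZmAHd3dwCIiIgAmZmZAKqqqgC7u7sAzMzMAN3d3QDu7u4A////AHVEMiIiNEQ0RVVmZ4iau7u7zey6rMy7q3ZUMiIiNFVEVERFZ3iZqqqrvN3LrNzNu4dUMzMzNEVERDIiRWd3iZmqu7zLve3e24dUNERDMzMzMzIRI0VmeJmauZmrzd3d25dVVVVUQzMzMyIRETNEaJmrqIiavLvN3KhlVWd2VUREMyIiEiM1aKqqmIiauqq93Jl1Vnd3dlVVVURDMzRWeaqqmIiaupq83YmFRXiIh2ZmZlVDNFZ4irqZmZmqqZqr3XmWVniZiHd3d2VERWaImqmZmZqqmZqrzHiXd4mZmYiHd2VVVmeJmqmYmqqZmZmqqoiYiaqpmZiHdmZmZniZmqmImZmYmZmYmYiIiauqmZiHd2Z3d3iZmph4mYiIiImIiYh3eKq6qZiIh3eId4iZmYd4iIiIiZmIiXd3eKqrupmZmIiIiIiZmYZniIiImZmIiHd3eKqruqq7qpmJiZmamHZneIiJmZiId4iHeKqavLvLuqmZmZmal2ZWd4iZmId3d4d4iJmqrMzLuqmJiIiIh2ZVZ4iIh3d3d3eImZq6q7u6mZmJh3dmZmZVZnd3dmd3d4iZmauqq7qYiJmZmHZUREVVVVVmZmd3d5qqqauqu7qZmZmqqYZUMzRVVVVWZmdnd4q6qqu7u6mZq6qqqpdlQiJERVVVZmZVVmibu6vMuqmau7uqmph2UyIjRFVWZmVVVVeJu6q7uqmqqruqmZl2VDIiM0RVVVVVVWeJuqq7uruqq7qqqZmXZUIiIjNERFVVVniry6u7u7vMzMu6qqqZdkMiIjNERERVZniazLvLu7zM3d3d3Mu6hlQyIjNEQzNGZniJvMu7u7zMzN3u3cu6p1RDM0RVQzJFZXiIm83LvM3LvN3u3LqqqGVENFVVQyIzRHiZmrzcvN3Mzd7u3LqqmHZUNFZUMyIiM3iZmrvNu8zMze7d26mZiHdURFZUMiEiNHiZmqu8yrvM3turyph4d3dlRFZUMiIjVXiZmaqrzMu6qpmaqYdmZnd2RWZVQzM0VniaqZqqu7qpiIiamHZmZmd2VWZVVEREVniJqpmqu6mYiImahmZmZmd3ZmZmVVRFVXeJqqmZqpmIiImZdmZmZmZ3Znd2ZURVZXeJmqqpmZiHiImYZmZmZmZ4d3d2VEVVZWeImaqpmHd2eImYZmZ3dmZ4iIh2VWZmZWeImZmpl1VneJmYdmeId2d4iIhlVndmZWeImZmZhkRXeImZd3mpiHd4iIdVV3dmZXeJiIiIdTRWd4mZd4q6mId4mYZVZ4d2ZniYh3iHZDRWZ4mZeJu6mZmZqYd2eId2ZomHdnd3VDRVZ4mZiJu6maqqqqmIiIh3d5h2ZmZlQ0RWZ4iIh5qqq7zMzLqJmZmHd5h2ZmZUM0VWZ3d4d5qru7zN3bqZmqqYiJdmZlVDNEVVVmd3d5q7u7u7zLqaqru6moZVVEQzREVVVmdmd5q8y7u7zduqqrqqqmVEQzMzREVVZmZmd5q8zMzMze2pq7qaqWREMyIjRERWZmZneIq7zMy8ze26q7qaqQ=="/>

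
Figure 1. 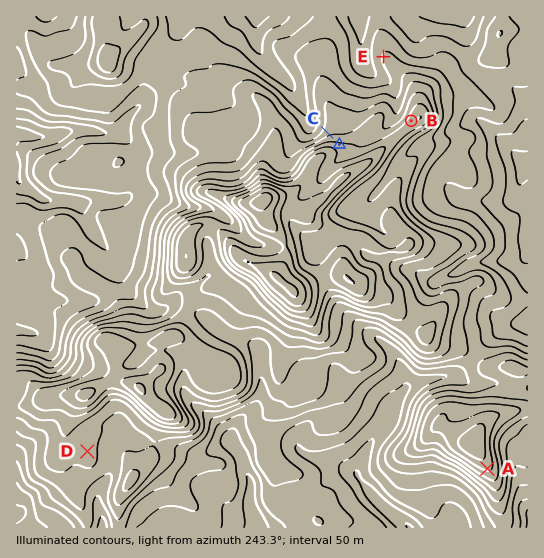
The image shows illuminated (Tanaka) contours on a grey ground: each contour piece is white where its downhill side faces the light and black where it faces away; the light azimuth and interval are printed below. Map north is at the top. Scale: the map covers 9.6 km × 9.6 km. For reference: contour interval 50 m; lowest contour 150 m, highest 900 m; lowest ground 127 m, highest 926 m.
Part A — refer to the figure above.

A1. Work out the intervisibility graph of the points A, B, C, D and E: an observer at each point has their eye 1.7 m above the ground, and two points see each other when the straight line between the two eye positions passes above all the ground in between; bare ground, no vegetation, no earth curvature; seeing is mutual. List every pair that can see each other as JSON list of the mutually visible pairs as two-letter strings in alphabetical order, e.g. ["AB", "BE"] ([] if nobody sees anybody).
["AD", "BC", "BE", "CE"]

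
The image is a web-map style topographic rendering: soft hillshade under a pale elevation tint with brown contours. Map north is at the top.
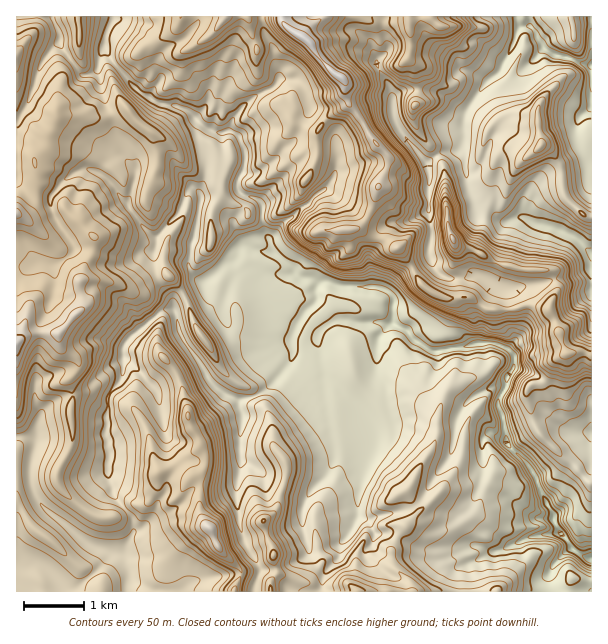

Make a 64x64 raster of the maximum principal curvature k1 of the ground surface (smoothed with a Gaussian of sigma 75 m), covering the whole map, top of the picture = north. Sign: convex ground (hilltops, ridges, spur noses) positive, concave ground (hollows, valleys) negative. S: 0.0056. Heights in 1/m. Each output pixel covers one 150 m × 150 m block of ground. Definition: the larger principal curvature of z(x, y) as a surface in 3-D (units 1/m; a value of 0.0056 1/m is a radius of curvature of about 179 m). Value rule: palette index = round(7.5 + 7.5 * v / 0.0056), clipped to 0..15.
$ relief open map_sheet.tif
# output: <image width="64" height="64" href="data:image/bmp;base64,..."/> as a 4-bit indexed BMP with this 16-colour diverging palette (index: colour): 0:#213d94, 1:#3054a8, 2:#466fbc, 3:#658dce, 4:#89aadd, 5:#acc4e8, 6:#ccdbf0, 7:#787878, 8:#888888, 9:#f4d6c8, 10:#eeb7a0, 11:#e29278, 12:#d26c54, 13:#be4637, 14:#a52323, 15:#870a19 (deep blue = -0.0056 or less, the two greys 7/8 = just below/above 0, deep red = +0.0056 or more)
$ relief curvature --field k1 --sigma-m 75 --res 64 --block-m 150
<image width="64" height="64" href="data:image/bmp;base64,Qk12CAAAAAAAAHYAAAAoAAAAQAAAAEAAAAABAAQAAAAAAAAIAAATCwAAEwsAABAAAAAAAAAAlD0hAKhUMAC8b0YAzo1lAN2qiQDoxKwA8NvMAHh4eACIiIgAyNb0AKC37gB4kuIAVGzSADdGvgAjI6UAGQqHAHeId3iKmIiIiHiJq/d653iYmb3MzLrMy7u7vLiImYmIiIh4iZmYd4iId3dn+5nauqiKyod4i5h3d3iJuoeIm814h3iamJiIiIh3d3n8p8uImYiah4i5d3h3eIiaqIisqXh3irmYiHeIiHeIn+iJ+nd5mHuIiqd3eIiIiJq6mKuUeHi8l3h3d4iIiIn+h3n7mHmXiqiap3d4iIh4iKzcpqd4m8l3iIiIiIiIjPhni9mIioZ4yIqod4iHeJh3iau5uYnLmIiIiYd4iJquyHeNt3iKh3e5eamIiJiJmZmImGm5i6iIiJqqh3eJms64ib6nd4qId4iqqpiIiZiIiau5q6mbd4eKzMuYh4iJ26qJvNmHioiHeJiJmYd4iYiIiJZ6mqh4icyoiaqoiYnZeIiovIeKmIiKuYial4iIiIibiImbt4icyHd3maiJidl3eaedh4mYiIirqZi5iIiIeLl3qHynibyHeHd4qoiYynZ5p42neJmIiImrmJuZiJiJyZqXfKiJyXd3d3iriJmqh3mXfLiIiYd4iYq4iaiImIuoi4ermInKd3d3eJupiauIiId7yYh4h3iIecl3qYiJq4eJmsiXiLyIiHd3q5mIrIh3iIy5iIiHd4h4rIeKiJu5h5m7l5iHjbiId3i7iJmsiIiZvJmIh4h3eHiLuHuYu4l4nMl4mHd72Yh3d8p3isuIeJm6iIiIiHd4d4nJiqi4apjNmHiXd3rYd4h42XicyYiIibmIiIiIh3h3iLmKt4h4m9h3h7h3eth4iHrIeL6piId5uYiIiId3iHeIqXm4moicmHeHyHeL13d5m6d4zpiZh3q4iIiIh3eId4iqeLq4eauIiIjYd4vIeImqh3jeh4mIq6h4iIiHeIiIiJqHnKaZuniJmNiYesmImqmIePuHeHiqmId3iIeIiIiIipeKyLvZiIqG14uquJmYqod5+nd4rLh4iIiIiIiIiIiJqYioiduYioXXeKu5iZeKh3vod4zamHeIiHiIiIiIiImZqqh5rKiKhtd4iMuIiImYnriIzZd4h4iIiImIiIiImJmaynaJqZqZ2ImZq6h3eJrtmIn5d3eIeIiIiYiIiJqZqqq9x5m8upvIeKuqqYeJnOmIj9h3d4iIiIiJiIiamGeYiaummoq83smIuoiZhomet3i/mId3iHiHiIiIiKl4mIh2iHiIisupu7u7h3iHeI6mefuIiIiIeIeIiIiJmImqqYeJqHiL2oaZia2neIiHjMeO6HeIiIiIiIiIiIeHiIiImJqHd5zLp4p3etqIiZiKuI+XeIiIiIiJiHiIh4mIiImpqpmIrbm7i4d4vamZiZl2r3h4iIiIiIiYmZmYiYiJu6z+7ty+p3iKmHeauYiaunbreIiIiIiIiImZmZh4id/97Id4mZ6ndXiYeKqZibqqmeh4iIiIiIiImHiHh3mv+5qpd3eHi9l2d4h4qpq7qYq9pmeIiHeIiIeIiIZmef6HeIh4iIiKyap3iHiqmIiIicyYiIiIiIh4h4mZl3eM+Hiod3is3t3Jd4d3eIqYh3d4unm5h3iIiIeHi7qYiK+2ecloz/3Lu8uXh3iJeaiId3e6id2YeIh4iIiay5is3YaJ3M/6mHiImpd3iah4qYiIiKqIr6d3iHiZmaqamszch4r/24eId4iJiHirmHmqqZmGm4d+yXeHaLzdu6qruq7IefqJhXh3eHiKirl4mpmaqJqauI2qqZd43c3c3biIidud91imeId4eIvLl3mpiImYq4i5jJeLu9qYmpiZu4eYh4/mV5h3eIh4vrmYm5mIiInKmImLqKyoraiJl4ecmKiGf9h3mZd4iJz7qJeaiYmHesmYiXmrqYWI3JmXd4yoqqmfuIiJuHiZvpaJqImImYiJypqHaLtpmIePp2d3m7qpd4+niIi4d4nLZnmpeIiZiZi6qYaJqnvcmJ3piIiaypmYj7iIl6p3eMp3eZmHeHiJh5uoiqibh4m5muuYd4nKm6iOmHiYnYd4yYeJmZiHiZiHi6i7iIqYmYmIq4h3eKzal52YiJmMyHnZh4mYiZmYd4eLmciIiqeKmJiMiIiZz6mIuoeJiZnerMiIiYmIeHd3d4qcmImal4moiJuHd436iIvId4qIiIzsl4iJiYd3d3d4q8qImXmHiJmHnHZ3r6d4rpiHeZiHaeqHiImJmIiId4vbmYiIh4iIiJmcpmj9h3n6Z3eJuId62HeJiJmYiZmYraiZl4mZmpiImInZe/l3i+dniIiamIvXd4mHiaiJmZrrh4iHiZmIqZmYdpu/uHeM+ZmHiImqrNd3h5eJqZmZnch4l4moiYeJqZh3idyYd4v9yXiIiIiK+WeYuHmpmYeuh3i5mpiIqYmJmHeK65h2asmImYiIh3jfmJe4iaqImNt4mZqZh4iJuoeId4v8upeJuZqql3iHd43ZqMiIq3d42YqoaaiIh3i7h3d4v9qqqaqquXiHiIiIic3Kx3iqnJiqmoiJl4h4eMl3d3r7iIed27uoZ4iIeoiamqXIeJm+h3q7mJq5iId42oh3n8h4hnitqJhomIeJqJd5yMqIeM12eZu5iK25h3jaiInuh4eIhn2oiIqYeIi5aZvpral3zYeIiaqYiM2XeciIr+mHiYeHjKiZmHiZmbl5rNh6yofMiIh4mJuYi9iJqJv8qYdniZmcmb3tzdqXiImMyHioicyIdmeYeql3zLuqvqeKuqqqmZuauqqHmYd4qZy3"/>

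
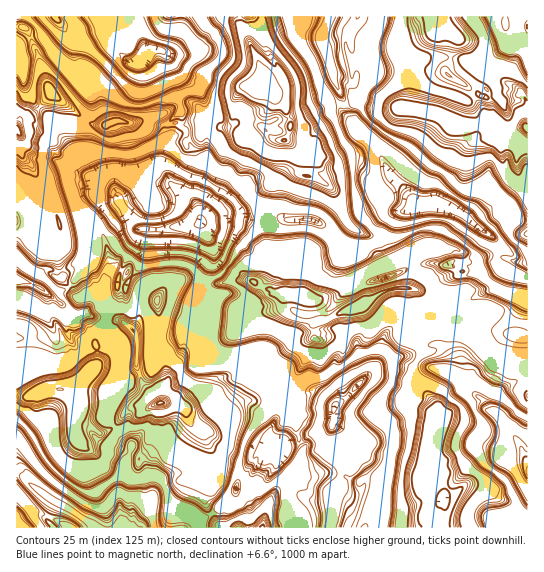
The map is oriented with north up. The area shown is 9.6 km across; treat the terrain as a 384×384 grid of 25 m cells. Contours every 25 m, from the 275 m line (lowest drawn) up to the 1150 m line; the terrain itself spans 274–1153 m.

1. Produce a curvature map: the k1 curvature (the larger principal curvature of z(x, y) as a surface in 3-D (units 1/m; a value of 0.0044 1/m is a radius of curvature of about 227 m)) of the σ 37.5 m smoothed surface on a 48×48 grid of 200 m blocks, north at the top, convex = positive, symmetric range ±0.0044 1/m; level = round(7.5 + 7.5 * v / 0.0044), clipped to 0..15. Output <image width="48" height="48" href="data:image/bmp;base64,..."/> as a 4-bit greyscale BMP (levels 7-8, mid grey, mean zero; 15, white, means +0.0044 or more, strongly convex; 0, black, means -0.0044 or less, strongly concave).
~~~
<image width="48" height="48" href="data:image/bmp;base64,Qk32BAAAAAAAAHYAAAAoAAAAMAAAADAAAAABAAQAAAAAAIAEAAATCwAAEwsAABAAAAAAAAAAAAAAABEREQAiIiIAMzMzAERERABVVVUAZmZmAHd3dwCIiIgAmZmZAKqqqgC7u7sAzMzMAN3d3QDu7u4A////ANqs/Ie4d8vMuP3or4iKqKmojYyIyJt4iMrKiKzYm6uoeredzZiKmJmofIyIuZlojI13i72ryom5rbiYr9iah4iojIyYnXzOvOiKydzGmHqsqdt7iuiLd3mqjJyInbidyIe7nu293Nu6iI6au9iJuYzqeqyIuuvrvHu5+Yn4jHfJiI2Mmo+Ku4ecmb2IyKy6qauemZy6jryYiIupd3nsh4h3yL2I6tqXqKnLruyMebiIiajZd3fueIiHx7yanGuIqHroycu7iaiIm8nah4b4nbh2yMq5zHnYmay32b6qqohpzLi62d3ZxcmMt9jY2enoibx2yNZ+38zLynibjMidyKvqiNfY2u2XvNynyMl42v/Z6HiqqIibto3LnojNzqtrvvy8qLiIi5u+mIuZmIicjaq9vpi615rJ3IztyJt4fNzmrLp4eIiLybqKyNityIiZyHiInq2oj1r8mKuIeHjGvbq6mtuniHjLmIiIh+7Yj3ieZ4iIiIbd6dyWuc6YiYuoiJmZqouYf3jMmIiId4y4nOq9uKu8p6qImYiHu5t4f4jHiI3sh8uf+5zLjaiImqiJh5q7ydmY/4nHiI2azZdsuHqru4iIiIiHiNuLh6yf64nXiIyYiJ37z7uoiIh4iIiIrIiamm6JiJ7IeIyoicqaqe3ceIiIiIidyJy7r+qsyb+qeInZe7mZzYzvtoiYiIzZiMp9qtrYjIueiMzK/t7uqYiZ//+4vdyN3o7d533q7e3Pze7f6neIi9yriKiMqJjXd9mauHbf67u76YjqiIeIuGndy5i5aoyHrY3L2nfr2qu7vHm+qIeI13d63Ji9zt6pnNqInYfNiJmau8nJ7Mur6IiIedyr/qnJqriIu4jde6qql4q9m5rLmI37zbrLurt778iI2YvMq5qYh2zIyJmamN+dmaq9zIq+h8iJ2K65iu7Od4vH2Jqqm/rJqGiYiIvZeIiKyOjHjJu6uti9mHer3MnXnIeHeLu4foiMm4jFq4yIqbrLrt25j+qonHjKrtqIy3idfIjMyJtZ2723jIi97cpoqL2o25iNqJydjIiIiIzLvciLuYrJuNqJiqi7rcp9yvu4mM3M3IaNuJzZrsqYvdq5mnu9yIu73K6sh3iZmt3bucq+yJqY2q24iMnqeMu+yf16uprMvbh6vKfoe++J7LiIir2Zy5qYiPyYmr/928mruJy4u4+dm7d4zKeMmIiIn713iZnv79/IyIjIm2+ruaWuzcy5m8qey9vq/tzZqbz57Zynm7+5ut3NvZrNyV7ny5jc23iNh4vcttzdyI27fZyNq9qYh5mov3vvqHjL3N2a2KzriI7JqquY2YiIjcuZ3nvciIvMrMncu6zNqK3J13yHbYia6oeJnXv5m93KZp6qzMqo3NupyKuHjIiJt3eM6o3Z2Z2Z6Ylo55ea+sqMmLqIyYh4mZjYiX+ed7t4nKqbt8evysiMeMiI2YnMvOrneO7pqOd4iq/ajZrajoeMebmYnYjIjKu4ie2YrbiIh7ymusz93oiMmLqIfYuoq36ImQ=="/>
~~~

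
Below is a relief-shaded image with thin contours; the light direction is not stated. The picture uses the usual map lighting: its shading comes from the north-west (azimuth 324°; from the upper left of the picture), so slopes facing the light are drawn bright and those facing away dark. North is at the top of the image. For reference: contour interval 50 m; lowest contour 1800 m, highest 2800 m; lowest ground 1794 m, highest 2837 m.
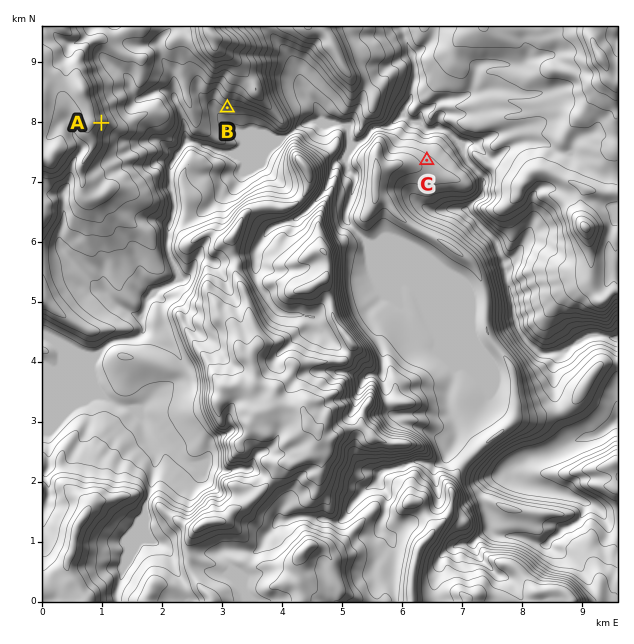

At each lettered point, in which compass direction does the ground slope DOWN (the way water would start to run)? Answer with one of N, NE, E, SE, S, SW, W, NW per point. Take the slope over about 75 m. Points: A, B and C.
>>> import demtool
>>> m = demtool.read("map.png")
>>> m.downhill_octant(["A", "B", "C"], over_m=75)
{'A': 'E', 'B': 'S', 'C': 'NE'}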